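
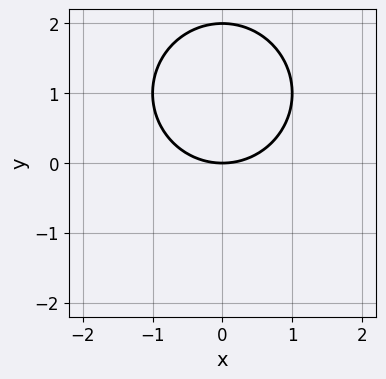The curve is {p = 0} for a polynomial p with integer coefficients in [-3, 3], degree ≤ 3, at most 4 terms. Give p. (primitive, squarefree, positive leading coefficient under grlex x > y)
x^2 + y^2 - 2*y

1. deg p = 2. The shape is more complex than any degree-1 curve.
2. Symmetries: the x ↦ −x reflection is a symmetry, so x appears only in even powers.
3. Against the integer gridlines: it meets the x-axis at x = 0 (among the integer gridlines); among the integer gridlines, it crosses the y-axis at y ∈ {0, 2}.
4. Fitting integer coefficients to these (and the overall shape) gives p.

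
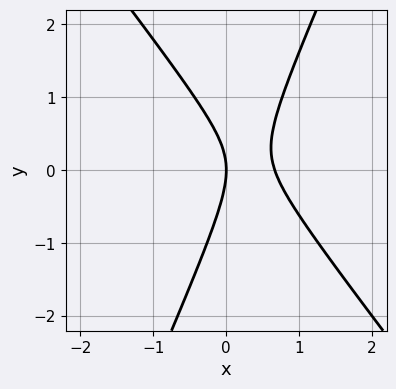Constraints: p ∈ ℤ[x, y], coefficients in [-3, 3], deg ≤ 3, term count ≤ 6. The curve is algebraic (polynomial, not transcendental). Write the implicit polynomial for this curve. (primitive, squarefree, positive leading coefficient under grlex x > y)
3*x^2 + x*y - y^2 - 2*x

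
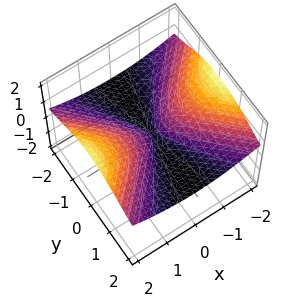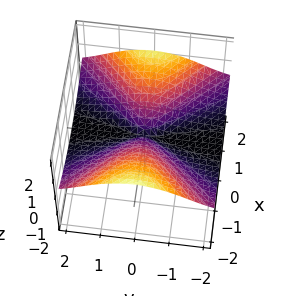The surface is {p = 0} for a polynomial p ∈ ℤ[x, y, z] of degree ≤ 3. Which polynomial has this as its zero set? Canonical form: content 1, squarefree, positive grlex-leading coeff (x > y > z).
First, degree: no degree-2 surface has this shape, so deg p = 3.
Next, reading off the gridlines: it crosses the x-axis at the gridline x = 0; one z-axis crossing is at z = 0.
Finally, assembling these constraints gives the stated polynomial. Check: (0, -1, 0) on the y-axis lies on the surface, and p(0, -1, 0) = 0. ✓

2*y^2*z + 2*z^3 - x^2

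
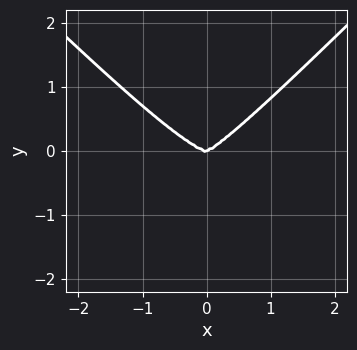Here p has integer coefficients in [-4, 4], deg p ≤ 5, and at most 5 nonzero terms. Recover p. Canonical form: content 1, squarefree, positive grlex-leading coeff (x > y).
1. Degree: no degree-3 curve has this shape, so deg p = 4.
2. Against the integer gridlines: one y-axis crossing is at y = 0; it crosses the x-axis at the gridline x = 0.
3. Solving for integer coefficients yields p as stated.

3*x^4 - 3*x^2*y^2 + x*y^2 - 3*y^3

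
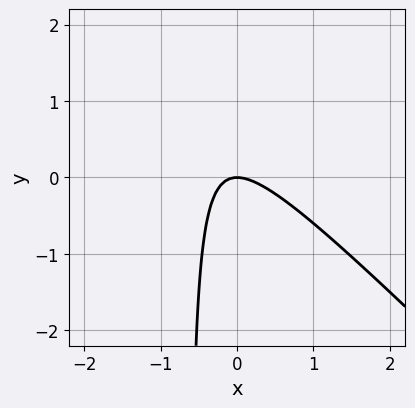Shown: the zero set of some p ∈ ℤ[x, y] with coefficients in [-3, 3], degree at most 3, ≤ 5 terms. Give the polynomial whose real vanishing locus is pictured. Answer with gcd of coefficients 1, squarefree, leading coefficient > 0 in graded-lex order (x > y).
1. The degree is 2 — a generic line meets the curve in up to 2 points.
2. From the axis intercepts and sections: one x-axis crossing is at x = 0; it crosses the y-axis at the gridline y = 0.
3. These observations pin down the coefficients.

3*x^2 + 3*x*y + 2*y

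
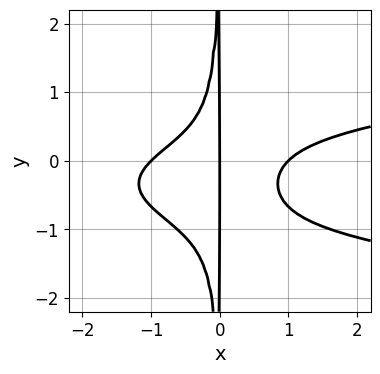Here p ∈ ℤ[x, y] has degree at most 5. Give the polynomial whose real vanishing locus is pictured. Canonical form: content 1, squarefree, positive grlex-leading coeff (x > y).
3*x^2*y^2 - x^3 + 2*x^2*y + x

1. Degree: the shape is more complex than any degree-3 curve, so deg p = 4.
2. From the visible intercepts: the visible y-axis segment lies entirely on the curve; among the integer gridlines, it crosses the x-axis at x ∈ {-1, 0, 1}.
3. Solving for integer coefficients yields p as stated.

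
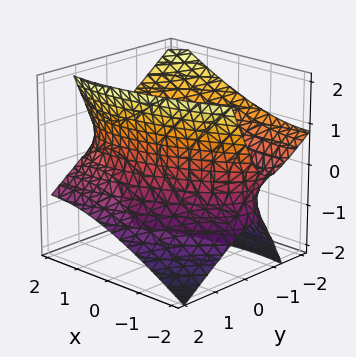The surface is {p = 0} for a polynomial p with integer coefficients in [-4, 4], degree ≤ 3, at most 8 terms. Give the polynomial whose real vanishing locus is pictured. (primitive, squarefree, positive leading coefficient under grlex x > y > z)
x^2 - 2*x*y + 3*y^2 + 3*y*z - 2*z^2 - 3

deg p = 2. The shape is more complex than any degree-1 surface.
Observable constraints: the y-axis gridline crossings are at y ∈ {-1, 1}; no z-intercept at any integer in the box.
The integer polynomial consistent with all of this is the stated p.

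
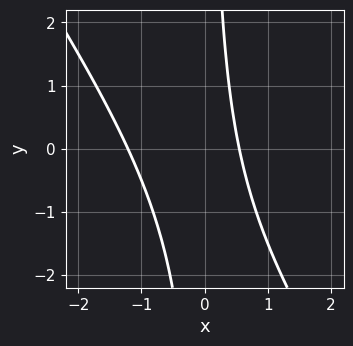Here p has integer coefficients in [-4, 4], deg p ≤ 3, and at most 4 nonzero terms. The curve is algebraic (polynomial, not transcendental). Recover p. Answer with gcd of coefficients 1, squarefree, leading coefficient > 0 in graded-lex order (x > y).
3*x^2 + 2*x*y + 2*x - 2

1. The degree is 2 — the shape is more complex than any degree-1 curve.
2. From the axis intercepts and sections: no y-intercept at any integer in the box.
3. The integer polynomial consistent with all of this is the stated p.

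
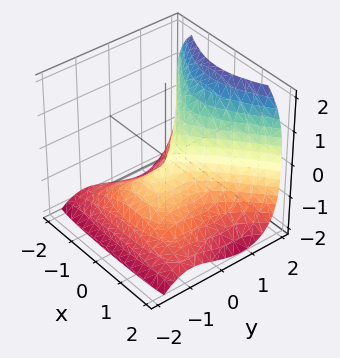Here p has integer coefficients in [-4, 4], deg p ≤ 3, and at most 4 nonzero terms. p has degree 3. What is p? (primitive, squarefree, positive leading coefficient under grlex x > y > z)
deg p = 3. A generic line meets the surface in up to 3 points.
From the visible intercepts: one z-axis crossing is at z = 0; it meets the y-axis at y = 0 (among the integer gridlines).
Together with the visible shape, these determine p as stated.

x^2*y - 2*y^3 + z^3 + 2*x^2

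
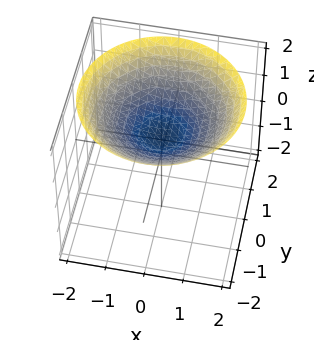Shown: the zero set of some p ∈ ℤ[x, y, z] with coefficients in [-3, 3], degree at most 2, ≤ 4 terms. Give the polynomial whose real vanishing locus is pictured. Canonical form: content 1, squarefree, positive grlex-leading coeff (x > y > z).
x^2 + y^2 - 3*z + 2

1. The degree is 2 — no degree-1 surface has this shape.
2. Symmetries: the z-axis is an axis of rotation, so x and y enter only as x² + y².
3. Reading off the gridlines: a circular section at z = 1 has radius exactly 1; the surface avoids every integer x-axis point in the box; no y-intercept at any integer in the box.
4. Solving for integer coefficients yields p as stated.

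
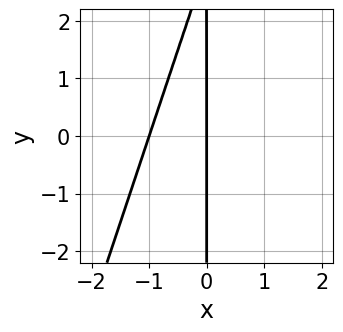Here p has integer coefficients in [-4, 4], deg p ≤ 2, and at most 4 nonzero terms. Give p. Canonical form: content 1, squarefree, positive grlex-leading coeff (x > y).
First, the degree is 2 — the shape is more complex than any degree-1 curve.
Then, observable constraints: the visible y-axis segment lies entirely on the curve; among the integer gridlines, it crosses the x-axis at x ∈ {-1, 0}.
Finally, fitting integer coefficients to these (and the overall shape) gives p.

3*x^2 - x*y + 3*x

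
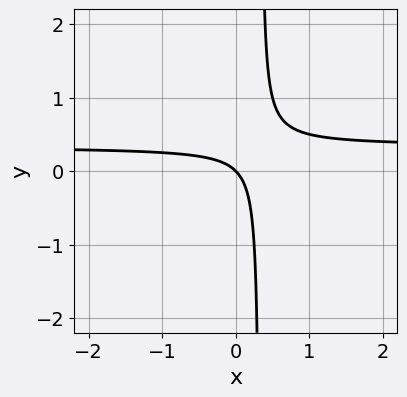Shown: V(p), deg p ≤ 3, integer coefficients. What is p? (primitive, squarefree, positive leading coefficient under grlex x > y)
First, the degree is 2 — no degree-1 curve has this shape.
Next, observable constraints: it crosses the y-axis at the gridline y = 0; it crosses the x-axis at the gridline x = 0.
Finally, the integer polynomial consistent with all of this is the stated p.

3*x*y - x - y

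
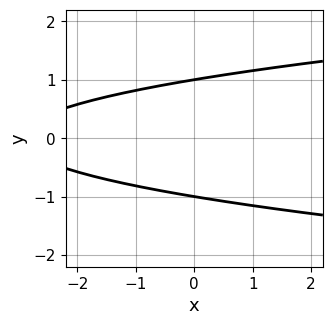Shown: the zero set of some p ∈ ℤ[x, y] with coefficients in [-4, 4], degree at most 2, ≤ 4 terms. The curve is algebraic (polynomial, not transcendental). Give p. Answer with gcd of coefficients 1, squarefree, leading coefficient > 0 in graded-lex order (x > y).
(a) The degree is 2 — the shape is more complex than any degree-1 curve.
(b) Symmetries: it's symmetric under y → −y, forcing even powers of y.
(c) From the visible intercepts: the y-axis gridline crossings are at y ∈ {-1, 1}; the curve avoids every integer x-axis point in the box.
(d) Matching integer coefficients to the picture gives p.

3*y^2 - x - 3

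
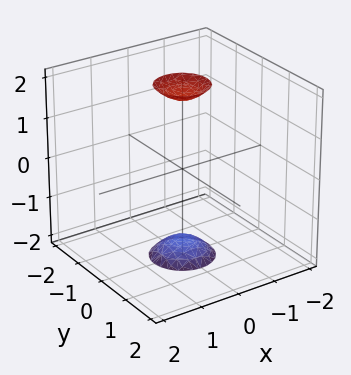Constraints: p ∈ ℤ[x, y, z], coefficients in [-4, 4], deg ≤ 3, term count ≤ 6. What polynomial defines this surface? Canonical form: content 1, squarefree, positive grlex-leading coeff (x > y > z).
1. I count 2 distinct pieces.
2. The degree is 2 — two separate bowl-shaped sheets opening away from each other; a quadric.
3. Symmetries: the z ↦ −z reflection is a symmetry, so z appears only in even powers; rotational symmetry about the z-axis ⇒ p depends on x, y only through x² + y².
4. Reading off the gridlines: a circular section at z = -2 has radius between 0 and 1; the surface avoids every integer x-axis point in the box; the surface avoids every integer y-axis point in the box.
5. The integer polynomial consistent with all of this is the stated p.

3*x^2 + 3*y^2 - z^2 + 3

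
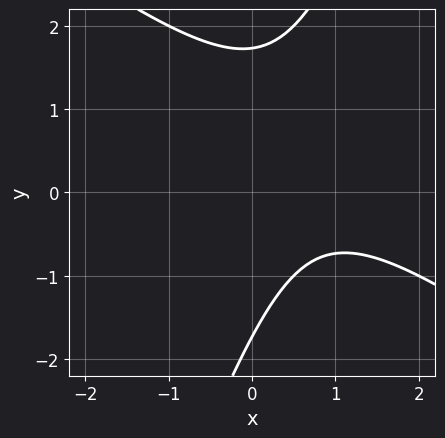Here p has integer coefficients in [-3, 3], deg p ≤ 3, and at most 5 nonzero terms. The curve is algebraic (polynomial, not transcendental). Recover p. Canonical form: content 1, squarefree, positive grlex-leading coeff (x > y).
1. The degree is 2 — a generic line meets the curve in up to 2 points.
2. From the axis intercepts and sections: it misses every integer gridline on the x-axis.
3. These observations pin down the coefficients.

2*x^2 + 2*x*y - y^2 - 3*x + 3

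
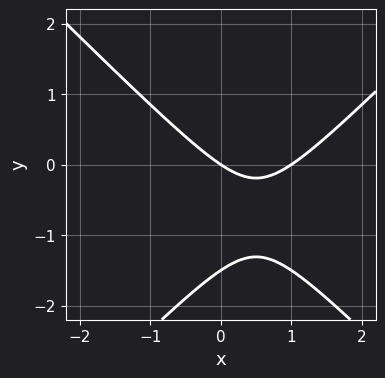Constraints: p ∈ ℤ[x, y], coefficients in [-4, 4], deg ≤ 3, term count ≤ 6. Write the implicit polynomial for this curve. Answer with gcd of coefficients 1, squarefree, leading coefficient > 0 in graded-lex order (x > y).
2*x^2 - 2*y^2 - 2*x - 3*y

(a) deg p = 2.
(b) Against the integer gridlines: one y-axis crossing is at y = 0; the x-axis gridline crossings are at x ∈ {0, 1}.
(c) Assembling these constraints gives the stated polynomial.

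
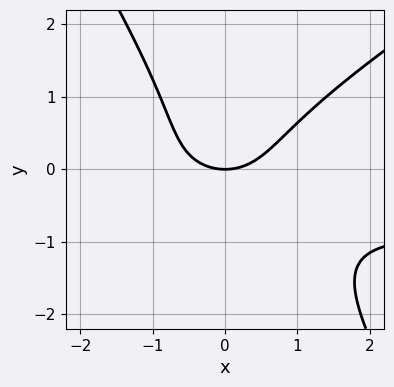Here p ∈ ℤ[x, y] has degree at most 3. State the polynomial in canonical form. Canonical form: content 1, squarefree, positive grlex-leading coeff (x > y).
1. deg p = 3. The shape is more complex than any degree-2 curve.
2. Observable constraints: it crosses the x-axis at the gridline x = 0; it crosses the y-axis at the gridline y = 0.
3. Matching integer coefficients to the picture gives p.

2*x^2*y - 2*x*y^2 - 2*y^3 + 2*x^2 - 3*y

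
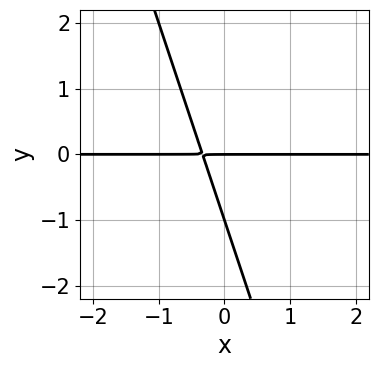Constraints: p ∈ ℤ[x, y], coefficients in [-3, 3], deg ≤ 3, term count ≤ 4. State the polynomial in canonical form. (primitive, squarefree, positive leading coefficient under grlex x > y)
First, the degree is 2 — a generic line meets the curve in up to 2 points.
Then, from the visible intercepts: among the integer gridlines, it crosses the y-axis at y ∈ {-1, 0}; every point of the x-axis in the box is on the curve.
Finally, these observations pin down the coefficients.

3*x*y + y^2 + y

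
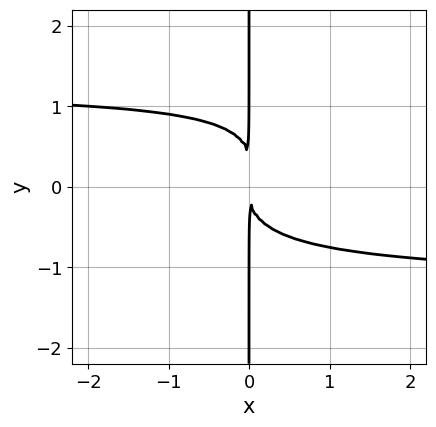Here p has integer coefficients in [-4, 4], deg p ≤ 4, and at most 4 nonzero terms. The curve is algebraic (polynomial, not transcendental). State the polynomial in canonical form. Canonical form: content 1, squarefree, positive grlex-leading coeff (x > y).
(a) The degree is 4 — a generic line meets the curve in up to 4 points.
(b) Reading off the gridlines: every point of the y-axis in the box is on the curve.
(c) Matching integer coefficients to the picture gives p.

2*x^2*y^2 - 3*x*y^3 + x*y^2 - 3*x^2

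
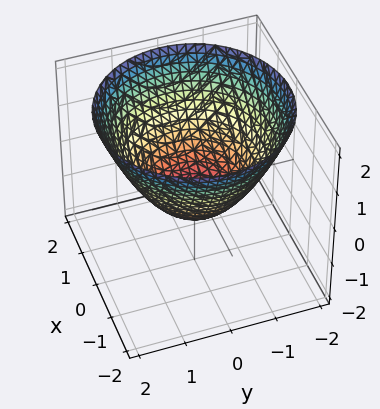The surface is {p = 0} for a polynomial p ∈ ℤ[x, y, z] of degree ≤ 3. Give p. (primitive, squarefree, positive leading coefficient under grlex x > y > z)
2*x^2 + 2*y^2 - 3*z - 2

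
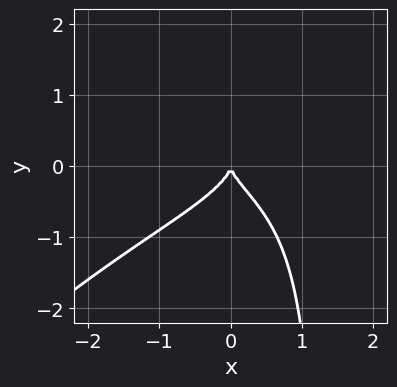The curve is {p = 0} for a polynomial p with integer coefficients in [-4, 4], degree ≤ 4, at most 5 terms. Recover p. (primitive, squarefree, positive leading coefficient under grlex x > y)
(a) deg p = 4. The shape is more complex than any degree-3 curve.
(b) Checking where it meets the axes: it meets the y-axis at y = 0 (among the integer gridlines); it crosses the x-axis at the gridline x = 0.
(c) Fitting integer coefficients to these (and the overall shape) gives p.

2*x^2*y^2 - 2*x*y^3 + 3*y^3 + 2*x^2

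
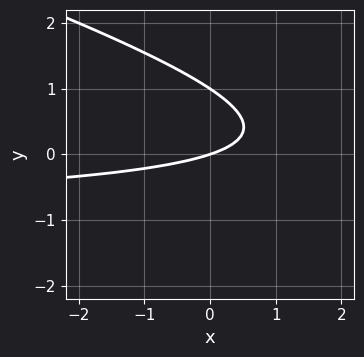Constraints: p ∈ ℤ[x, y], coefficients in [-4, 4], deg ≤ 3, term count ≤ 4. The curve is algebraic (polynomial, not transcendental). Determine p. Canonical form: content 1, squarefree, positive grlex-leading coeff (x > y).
The degree is 2 — the shape is more complex than any degree-1 curve.
From the axis intercepts and sections: one x-axis crossing is at x = 0; among the integer gridlines, it crosses the y-axis at y ∈ {0, 1}.
Matching integer coefficients to the picture gives p.

x*y + 3*y^2 + x - 3*y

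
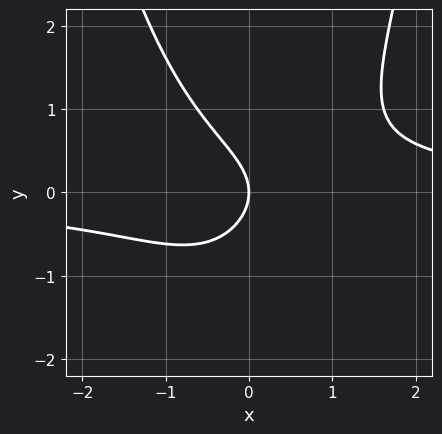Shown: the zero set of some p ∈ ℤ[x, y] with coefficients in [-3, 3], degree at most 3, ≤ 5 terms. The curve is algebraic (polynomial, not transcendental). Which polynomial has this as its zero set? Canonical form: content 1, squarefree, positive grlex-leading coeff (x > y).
x^2*y - y^2 - x

(a) deg p = 3.
(b) Against the integer gridlines: it meets the y-axis at y = 0 (among the integer gridlines); it crosses the x-axis at the gridline x = 0.
(c) Putting this together gives p.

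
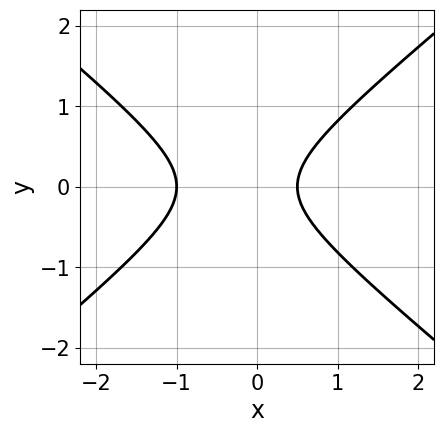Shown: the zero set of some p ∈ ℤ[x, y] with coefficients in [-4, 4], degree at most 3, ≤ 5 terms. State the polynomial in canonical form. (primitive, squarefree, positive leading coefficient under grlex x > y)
2*x^2 - 3*y^2 + x - 1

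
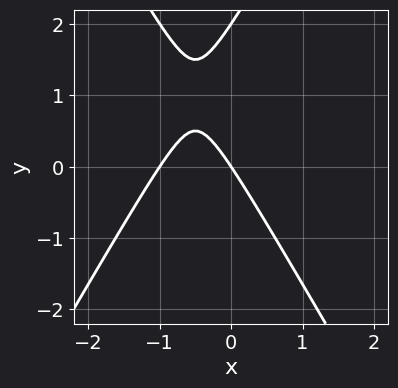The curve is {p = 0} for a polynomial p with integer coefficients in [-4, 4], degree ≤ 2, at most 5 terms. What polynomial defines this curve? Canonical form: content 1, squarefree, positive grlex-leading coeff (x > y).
Degree: no degree-1 curve has this shape, so deg p = 2.
From the axis intercepts and sections: among the integer gridlines, it crosses the x-axis at x ∈ {-1, 0}; the y-axis gridline crossings are at y ∈ {0, 2}.
These observations pin down the coefficients.

3*x^2 - y^2 + 3*x + 2*y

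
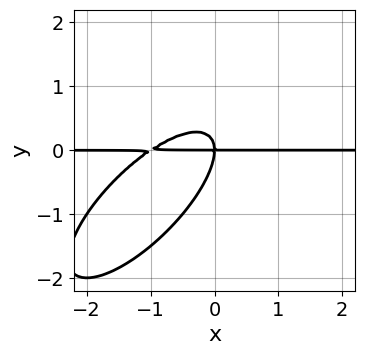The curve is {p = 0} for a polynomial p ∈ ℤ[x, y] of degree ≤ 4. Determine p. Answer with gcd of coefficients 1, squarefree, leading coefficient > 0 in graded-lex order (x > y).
1. Degree: a generic line meets the curve in up to 3 points, so deg p = 3.
2. Reading off the gridlines: every point of the x-axis in the box is on the curve; it meets the y-axis at y = 0 (among the integer gridlines).
3. The integer polynomial consistent with all of this is the stated p.

2*x^2*y - 3*x*y^2 + 2*y^3 + 2*x*y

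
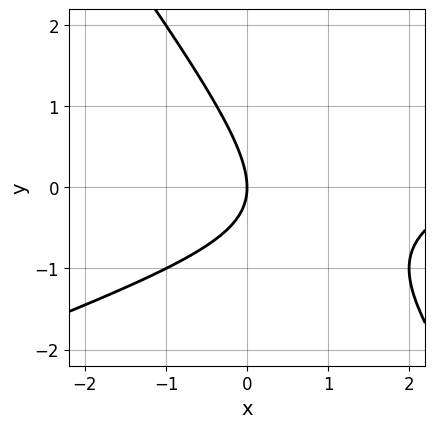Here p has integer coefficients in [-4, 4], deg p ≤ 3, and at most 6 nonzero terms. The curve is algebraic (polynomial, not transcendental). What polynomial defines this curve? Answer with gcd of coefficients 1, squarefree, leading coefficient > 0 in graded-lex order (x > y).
Degree: no degree-1 curve has this shape, so deg p = 2.
Checking where it meets the axes: one x-axis crossing is at x = 0; one y-axis crossing is at y = 0.
Fitting integer coefficients to these (and the overall shape) gives p.

x^2 - 2*x*y - 2*y^2 - 3*x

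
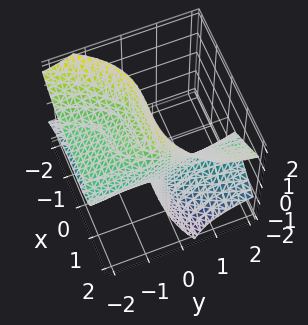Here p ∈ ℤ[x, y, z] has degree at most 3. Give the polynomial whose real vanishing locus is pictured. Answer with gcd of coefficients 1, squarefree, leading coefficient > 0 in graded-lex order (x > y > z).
1. deg p = 3.
2. From the axis intercepts and sections: it crosses the x-axis at the gridline x = 1; it misses every integer gridline on the z-axis; no y-intercept at any integer in the box.
3. These observations pin down the coefficients.

x^3 - 3*y*z^2 + 2*y*z - 1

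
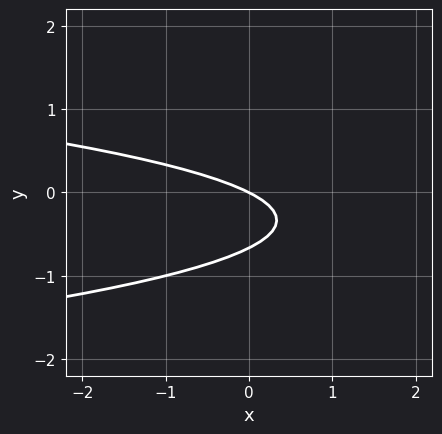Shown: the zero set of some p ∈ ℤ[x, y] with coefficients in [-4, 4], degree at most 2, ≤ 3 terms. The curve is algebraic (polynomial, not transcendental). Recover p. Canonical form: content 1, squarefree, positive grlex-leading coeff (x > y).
The degree is 2 — the shape is more complex than any degree-1 curve.
Reading off the gridlines: one x-axis crossing is at x = 0; one y-axis crossing is at y = 0.
Assembling these constraints gives the stated polynomial.

3*y^2 + x + 2*y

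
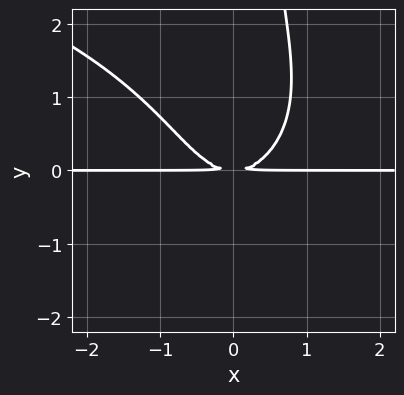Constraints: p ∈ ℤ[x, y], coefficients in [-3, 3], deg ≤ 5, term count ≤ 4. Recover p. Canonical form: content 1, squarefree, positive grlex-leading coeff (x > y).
x*y^3 + 2*x^2*y - 2*y^2

The degree is 4 — a generic line meets the curve in up to 4 points.
Checking where it meets the axes: every point of the x-axis in the box is on the curve.
Matching integer coefficients to the picture gives p.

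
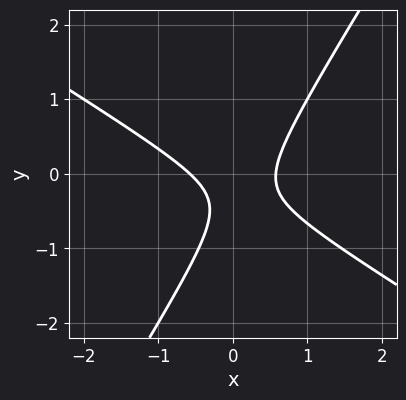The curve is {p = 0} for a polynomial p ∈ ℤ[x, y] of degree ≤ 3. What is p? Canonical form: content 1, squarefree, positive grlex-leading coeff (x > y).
3*x^2 + 3*x*y - 3*y^2 - 2*y - 1

(a) The degree is 2 — no degree-1 curve has this shape.
(b) Reading off the gridlines: no y-intercept at any integer in the box.
(c) Matching integer coefficients to the picture gives p.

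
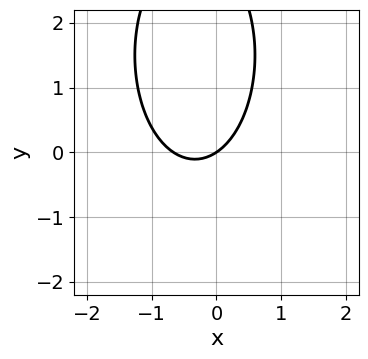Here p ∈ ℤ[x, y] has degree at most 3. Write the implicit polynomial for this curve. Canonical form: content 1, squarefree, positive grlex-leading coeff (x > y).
3*x^2 + y^2 + 2*x - 3*y

First, degree: no degree-1 curve has this shape, so deg p = 2.
Then, observable constraints: one x-axis crossing is at x = 0; it crosses the y-axis at the gridline y = 0.
Finally, together with the visible shape, these determine p as stated.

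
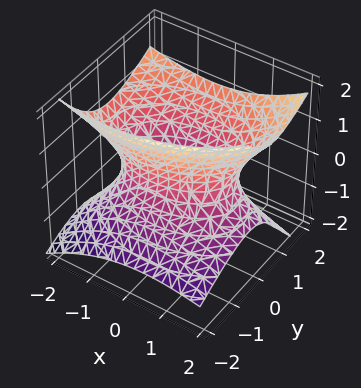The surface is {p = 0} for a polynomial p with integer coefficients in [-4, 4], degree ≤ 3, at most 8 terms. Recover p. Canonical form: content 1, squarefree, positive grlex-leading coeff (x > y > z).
deg p = 2. A generic line meets the surface in up to 2 points.
From the visible intercepts: it misses every integer gridline on the z-axis; among the integer gridlines, it crosses the y-axis at y ∈ {-1, 1}.
Fitting integer coefficients to these (and the overall shape) gives p.

x^2 + x*z + 2*y^2 - 2*y*z - 2*z^2 - 2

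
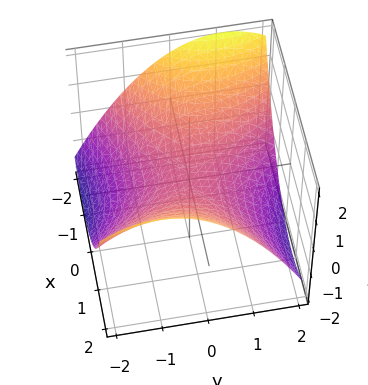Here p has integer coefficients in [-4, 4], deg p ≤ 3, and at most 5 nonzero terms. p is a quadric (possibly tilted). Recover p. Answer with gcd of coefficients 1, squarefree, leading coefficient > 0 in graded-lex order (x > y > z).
x^2 - x*y - y^2 - 3*z

(a) The degree is 2 — a generic line meets the surface in up to 2 points.
(b) From the visible intercepts: one z-axis crossing is at z = 0; it crosses the x-axis at the gridline x = 0.
(c) Matching integer coefficients to the picture gives p.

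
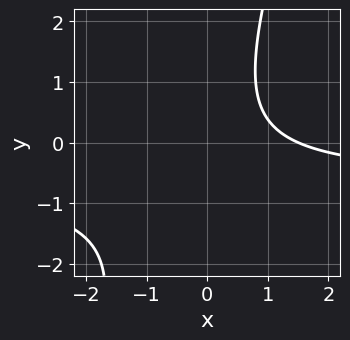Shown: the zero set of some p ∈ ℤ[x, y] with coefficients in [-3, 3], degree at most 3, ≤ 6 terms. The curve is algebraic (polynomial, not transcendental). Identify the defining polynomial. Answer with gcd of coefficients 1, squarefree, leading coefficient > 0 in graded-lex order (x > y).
First, deg p = 2. No degree-1 curve has this shape.
Next, from the visible intercepts: it misses every integer gridline on the y-axis.
Finally, assembling these constraints gives the stated polynomial.

3*x*y - y^2 + 2*x - 3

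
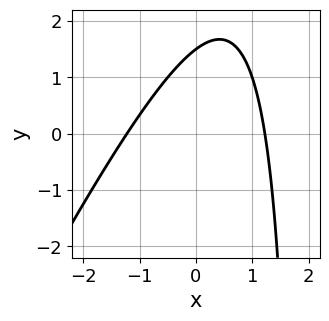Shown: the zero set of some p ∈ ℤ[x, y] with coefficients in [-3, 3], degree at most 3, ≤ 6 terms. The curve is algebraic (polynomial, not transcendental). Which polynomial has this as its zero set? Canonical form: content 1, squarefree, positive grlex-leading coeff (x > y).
2*x^2 - x*y + 2*y - 3

First, degree: no degree-1 curve has this shape, so deg p = 2.
Finally, solving for integer coefficients yields p as stated.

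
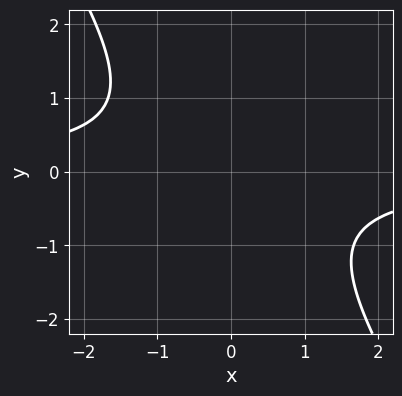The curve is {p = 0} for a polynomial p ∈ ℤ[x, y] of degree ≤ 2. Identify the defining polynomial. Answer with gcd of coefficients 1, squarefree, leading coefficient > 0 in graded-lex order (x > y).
3*x*y + 2*y^2 + 3

Degree: no degree-1 curve has this shape, so deg p = 2.
From the axis intercepts and sections: it misses every integer gridline on the x-axis; the curve avoids every integer y-axis point in the box.
Together with the visible shape, these determine p as stated.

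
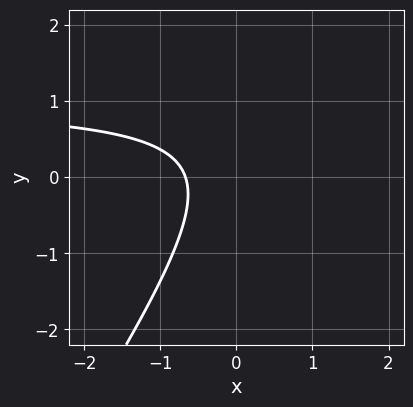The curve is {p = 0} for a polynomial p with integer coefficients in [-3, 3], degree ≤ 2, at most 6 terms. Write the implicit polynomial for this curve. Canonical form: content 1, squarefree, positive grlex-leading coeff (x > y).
Degree: the shape is more complex than any degree-1 curve, so deg p = 2.
Observable constraints: the curve avoids every integer y-axis point in the box.
The integer polynomial consistent with all of this is the stated p.

3*x*y - 2*y^2 - 3*x + y - 2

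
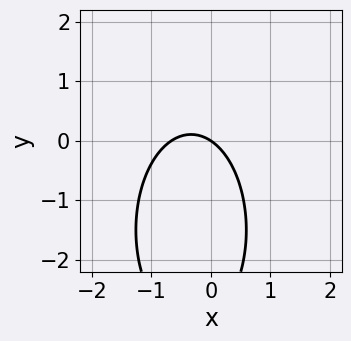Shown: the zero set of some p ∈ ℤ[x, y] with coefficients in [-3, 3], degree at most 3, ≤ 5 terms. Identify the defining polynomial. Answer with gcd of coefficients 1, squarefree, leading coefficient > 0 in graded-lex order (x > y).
1. Degree: a generic line meets the curve in up to 2 points, so deg p = 2.
2. Observable constraints: it meets the x-axis at x = 0 (among the integer gridlines); one y-axis crossing is at y = 0.
3. These observations pin down the coefficients.

3*x^2 + y^2 + 2*x + 3*y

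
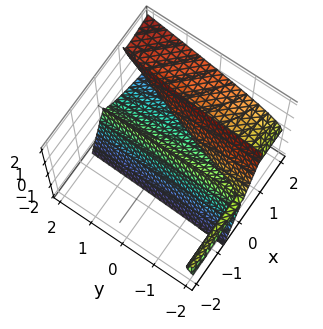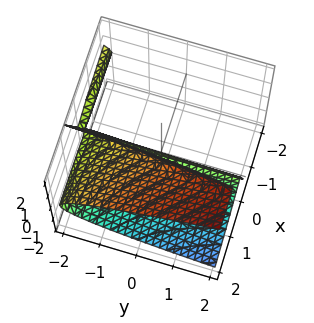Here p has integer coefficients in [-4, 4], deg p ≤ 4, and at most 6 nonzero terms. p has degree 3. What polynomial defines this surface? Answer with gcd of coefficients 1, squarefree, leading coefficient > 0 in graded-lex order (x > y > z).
x^2*y - 3*x*z^2 + z^3 + 2*x^2

deg p = 3. A generic line meets the surface in up to 3 points.
From the axis intercepts and sections: every point of the y-axis in the box is on the surface; it crosses the z-axis at the gridline z = 0.
Putting this together gives p.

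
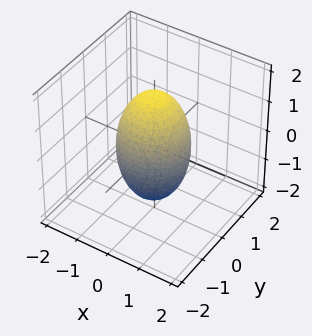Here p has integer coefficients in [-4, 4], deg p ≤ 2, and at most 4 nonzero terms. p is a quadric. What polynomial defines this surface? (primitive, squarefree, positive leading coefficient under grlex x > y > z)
3*x^2 + 3*y^2 + z^2 - 3

(a) deg p = 2.
(b) By symmetry, every cross-section ⟂ z is a circle, so x, y appear only via x² + y²; the z ↦ −z reflection is a symmetry, so z appears only in even powers.
(c) Observable constraints: the y-axis gridline crossings are at y ∈ {-1, 1}; a circular section at z = 1 has radius between 0 and 1; the x-axis gridline crossings are at x ∈ {-1, 1}.
(d) The integer polynomial consistent with all of this is the stated p.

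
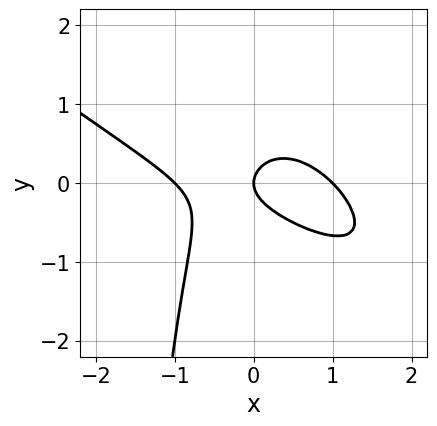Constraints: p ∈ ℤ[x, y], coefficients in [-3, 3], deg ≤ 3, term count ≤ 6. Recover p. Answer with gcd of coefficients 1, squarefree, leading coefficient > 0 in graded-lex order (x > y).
x^3 + 2*x^2*y + x*y^2 + 2*y^2 - x

(a) deg p = 3.
(b) Against the integer gridlines: the x-axis gridline crossings are at x ∈ {-1, 0, 1}; it crosses the y-axis at the gridline y = 0.
(c) Assembling these constraints gives the stated polynomial.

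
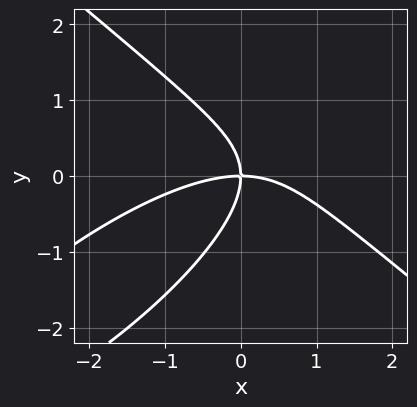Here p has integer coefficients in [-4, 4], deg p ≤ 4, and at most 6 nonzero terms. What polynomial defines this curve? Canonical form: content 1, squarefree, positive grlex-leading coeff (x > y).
x^3 - x^2*y - x*y^2 + 2*y^3 + 3*x*y

Degree: no degree-2 curve has this shape, so deg p = 3.
Checking where it meets the axes: it crosses the y-axis at the gridline y = 0; it meets the x-axis at x = 0 (among the integer gridlines).
Matching integer coefficients to the picture gives p.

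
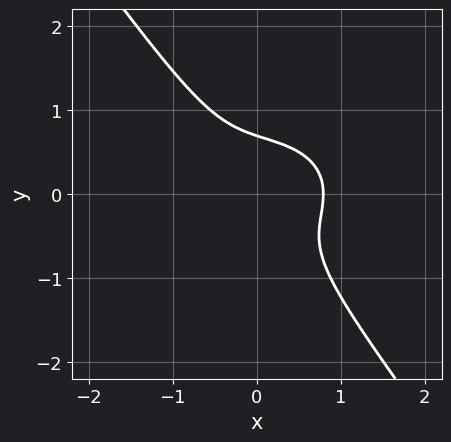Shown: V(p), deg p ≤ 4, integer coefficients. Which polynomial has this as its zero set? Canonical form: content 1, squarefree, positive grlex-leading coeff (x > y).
2*x^3 + 3*x*y^2 + 3*y^3 - 1

1. deg p = 3. The shape is more complex than any degree-2 curve.
2. Matching integer coefficients to the picture gives p.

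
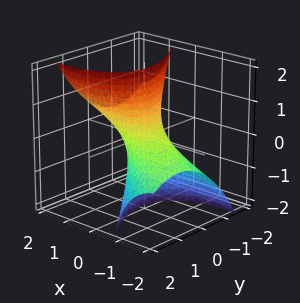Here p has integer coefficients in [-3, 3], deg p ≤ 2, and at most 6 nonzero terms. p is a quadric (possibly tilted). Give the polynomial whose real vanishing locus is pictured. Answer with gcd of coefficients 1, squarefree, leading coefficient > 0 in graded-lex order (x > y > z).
x^2 + 2*x*y - 3*x*z + 2*y^2 - 1

(a) The degree is 2 — a generic line meets the surface in up to 2 points.
(b) Checking where it meets the axes: the x-axis gridline crossings are at x ∈ {-1, 1}; the surface avoids every integer z-axis point in the box.
(c) Solving for integer coefficients yields p as stated.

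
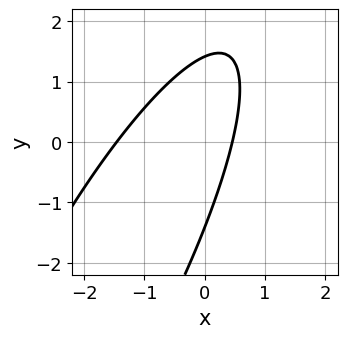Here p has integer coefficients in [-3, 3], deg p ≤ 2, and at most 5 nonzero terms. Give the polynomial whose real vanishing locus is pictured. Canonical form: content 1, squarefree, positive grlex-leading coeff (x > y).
3*x^2 - 3*x*y + y^2 + 3*x - 2

1. The degree is 2 — no degree-1 curve has this shape.
2. Solving for integer coefficients yields p as stated.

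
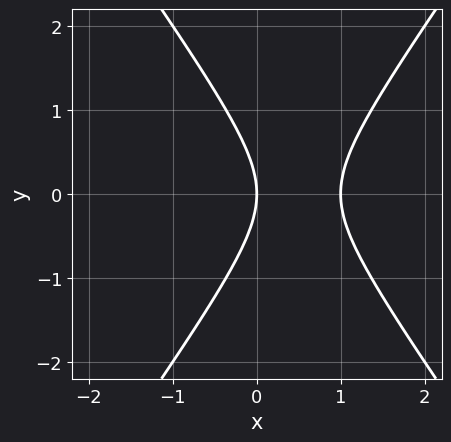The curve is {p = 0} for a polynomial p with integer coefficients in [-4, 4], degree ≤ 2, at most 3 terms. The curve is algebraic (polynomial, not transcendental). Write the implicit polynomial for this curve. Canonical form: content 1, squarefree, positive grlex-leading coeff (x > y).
2*x^2 - y^2 - 2*x

(a) Degree: no degree-1 curve has this shape, so deg p = 2.
(b) Symmetries: the y ↦ −y reflection is a symmetry, so y appears only in even powers.
(c) Checking where it meets the axes: it crosses the y-axis at the gridline y = 0; the x-axis gridline crossings are at x ∈ {0, 1}.
(d) Fitting integer coefficients to these (and the overall shape) gives p.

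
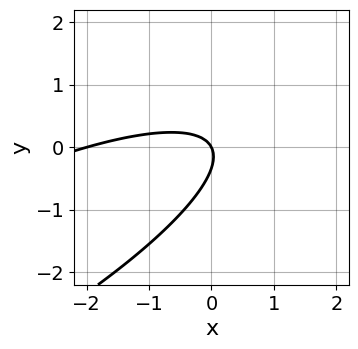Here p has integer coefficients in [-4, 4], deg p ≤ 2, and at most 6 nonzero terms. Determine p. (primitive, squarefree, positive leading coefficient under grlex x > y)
x^2 - 3*x*y + 3*y^2 + 2*x + y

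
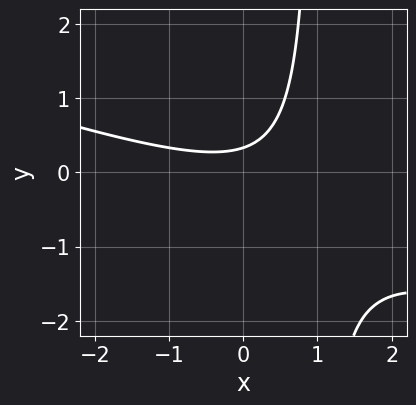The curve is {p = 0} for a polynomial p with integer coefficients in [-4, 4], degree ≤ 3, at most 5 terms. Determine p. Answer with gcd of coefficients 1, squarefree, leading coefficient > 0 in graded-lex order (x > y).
x^2 + 3*x*y - 3*y + 1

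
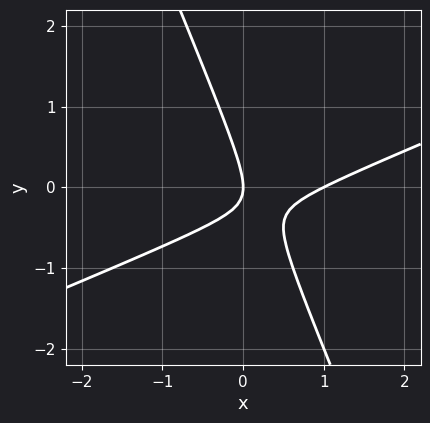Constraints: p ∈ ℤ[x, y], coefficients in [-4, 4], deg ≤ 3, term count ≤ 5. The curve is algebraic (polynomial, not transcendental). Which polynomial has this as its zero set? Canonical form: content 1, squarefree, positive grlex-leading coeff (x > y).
1. deg p = 2.
2. Reading off the gridlines: among the integer gridlines, it crosses the x-axis at x ∈ {0, 1}; it crosses the y-axis at the gridline y = 0.
3. Together with the visible shape, these determine p as stated.

x^2 - 2*x*y - y^2 - x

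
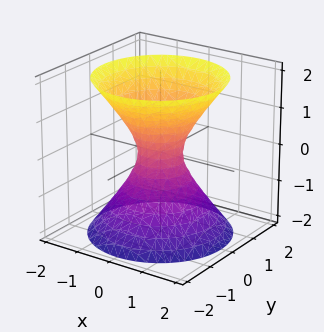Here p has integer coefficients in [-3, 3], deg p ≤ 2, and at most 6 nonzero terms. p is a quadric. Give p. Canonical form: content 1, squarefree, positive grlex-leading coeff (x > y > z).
3*x^2 + 3*y^2 - 2*z^2 - 1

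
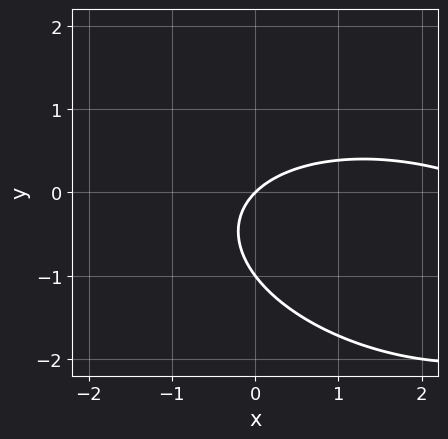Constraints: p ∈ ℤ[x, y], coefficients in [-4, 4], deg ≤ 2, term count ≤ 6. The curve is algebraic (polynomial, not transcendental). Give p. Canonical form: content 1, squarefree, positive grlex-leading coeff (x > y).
First, degree: no degree-1 curve has this shape, so deg p = 2.
Then, from the visible intercepts: the y-axis gridline crossings are at y ∈ {-1, 0}; one x-axis crossing is at x = 0.
Finally, together with the visible shape, these determine p as stated.

x^2 + x*y + 3*y^2 - 3*x + 3*y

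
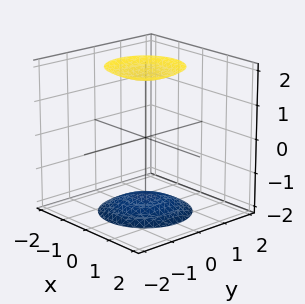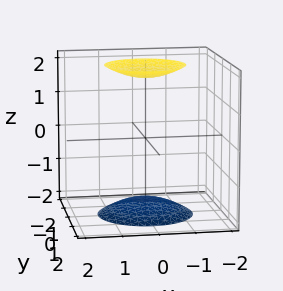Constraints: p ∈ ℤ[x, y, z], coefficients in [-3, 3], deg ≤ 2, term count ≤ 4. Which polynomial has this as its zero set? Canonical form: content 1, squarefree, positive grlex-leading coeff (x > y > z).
x^2 + y^2 - z^2 + 3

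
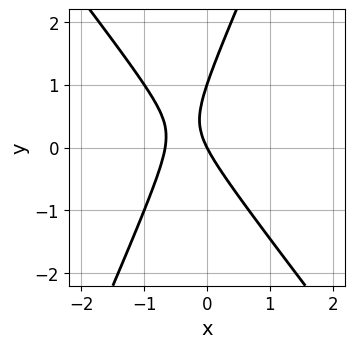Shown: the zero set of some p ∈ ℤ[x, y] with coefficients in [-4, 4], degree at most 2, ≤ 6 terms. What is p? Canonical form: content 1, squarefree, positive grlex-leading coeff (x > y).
(a) The degree is 2 — the shape is more complex than any degree-1 curve.
(b) From the visible intercepts: it crosses the x-axis at the gridline x = 0; the y-axis gridline crossings are at y ∈ {0, 1}.
(c) Putting this together gives p.

3*x^2 + x*y - y^2 + 2*x + y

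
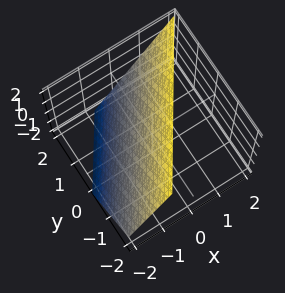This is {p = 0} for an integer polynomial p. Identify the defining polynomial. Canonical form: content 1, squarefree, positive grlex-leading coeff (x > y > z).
3*x - 2*y - 2*z + 2

1. The degree is 1 — every cross-section is a straight line — this is a plane.
2. From the axis intercepts and sections: it crosses the z-axis at the gridline z = 1; one y-axis crossing is at y = 1.
3. Putting this together gives p.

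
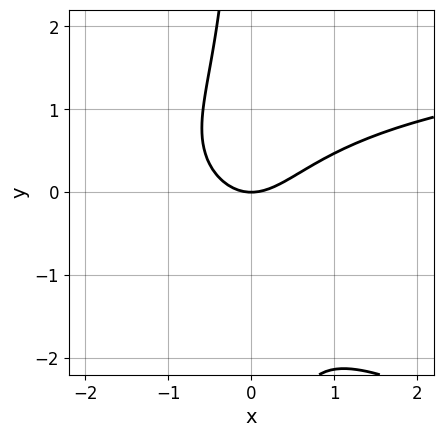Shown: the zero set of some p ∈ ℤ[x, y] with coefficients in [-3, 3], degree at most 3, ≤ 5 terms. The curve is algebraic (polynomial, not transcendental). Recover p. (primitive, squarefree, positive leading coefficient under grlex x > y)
x^2*y + 3*x*y^2 - 3*x^2 + x*y + 3*y

First, the degree is 3 — the shape is more complex than any degree-2 curve.
Next, from the axis intercepts and sections: it crosses the x-axis at the gridline x = 0; one y-axis crossing is at y = 0.
Finally, the integer polynomial consistent with all of this is the stated p.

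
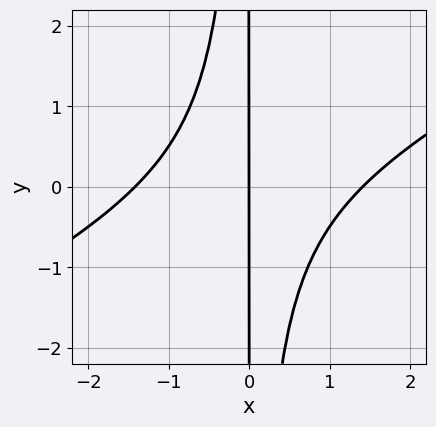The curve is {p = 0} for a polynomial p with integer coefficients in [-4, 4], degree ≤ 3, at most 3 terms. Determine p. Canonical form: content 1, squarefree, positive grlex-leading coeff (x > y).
x^3 - 2*x^2*y - 2*x

(a) deg p = 3. No degree-2 curve has this shape.
(b) Observable constraints: it crosses the x-axis at the gridline x = 0; every point of the y-axis in the box is on the curve.
(c) Together with the visible shape, these determine p as stated.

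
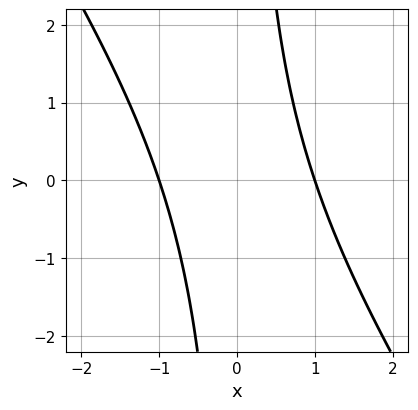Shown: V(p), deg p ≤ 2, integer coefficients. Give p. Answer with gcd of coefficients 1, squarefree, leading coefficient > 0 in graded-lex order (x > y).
1. deg p = 2. No degree-1 curve has this shape.
2. From the visible intercepts: it misses every integer gridline on the y-axis; the x-axis gridline crossings are at x ∈ {-1, 1}.
3. Assembling these constraints gives the stated polynomial.

3*x^2 + 2*x*y - 3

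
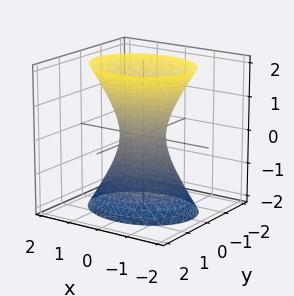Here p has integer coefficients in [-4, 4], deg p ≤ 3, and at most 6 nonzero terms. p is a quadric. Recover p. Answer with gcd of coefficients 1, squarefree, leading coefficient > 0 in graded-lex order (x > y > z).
2*x^2 + 3*y^2 - z^2 - 1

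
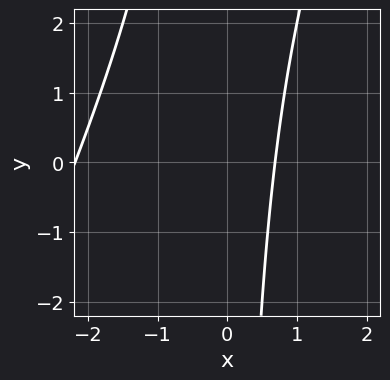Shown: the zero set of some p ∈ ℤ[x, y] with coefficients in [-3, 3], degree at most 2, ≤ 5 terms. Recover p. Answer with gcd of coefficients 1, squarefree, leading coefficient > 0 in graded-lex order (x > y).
The degree is 2 — the shape is more complex than any degree-1 curve.
Observable constraints: it misses every integer gridline on the y-axis.
Assembling these constraints gives the stated polynomial.

2*x^2 - x*y + 3*x - 3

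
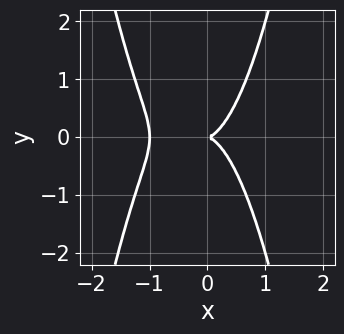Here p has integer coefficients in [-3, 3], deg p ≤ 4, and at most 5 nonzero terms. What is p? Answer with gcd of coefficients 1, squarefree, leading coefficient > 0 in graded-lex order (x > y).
deg p = 4. A generic line meets the curve in up to 4 points.
Symmetries: it's symmetric under y → −y, forcing even powers of y.
From the visible intercepts: it meets the y-axis at y = 0 (among the integer gridlines); the x-axis gridline crossings are at x ∈ {-1, 0}.
The integer polynomial consistent with all of this is the stated p.

2*x^4 + 2*x^3 - y^2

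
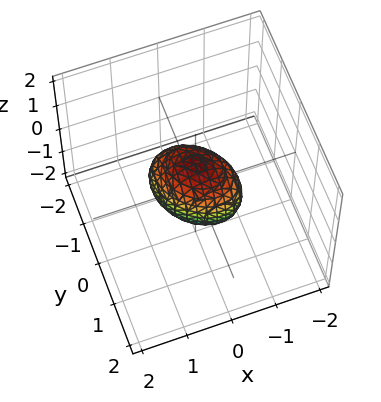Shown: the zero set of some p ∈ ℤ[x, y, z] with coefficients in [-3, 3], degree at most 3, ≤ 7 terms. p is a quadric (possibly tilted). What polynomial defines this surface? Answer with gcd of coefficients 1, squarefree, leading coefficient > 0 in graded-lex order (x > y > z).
3*x^2 + 2*x*y + 3*y^2 + 2*z^2 - 2

(a) The degree is 2 — the shape is more complex than any degree-1 surface.
(b) Against the integer gridlines: the z-axis gridline crossings are at z ∈ {-1, 1}.
(c) Matching integer coefficients to the picture gives p.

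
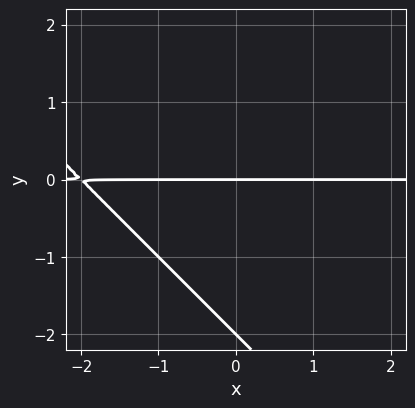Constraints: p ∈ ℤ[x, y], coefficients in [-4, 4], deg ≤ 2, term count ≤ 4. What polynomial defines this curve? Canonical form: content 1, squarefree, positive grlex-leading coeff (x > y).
First, degree: a generic line meets the curve in up to 2 points, so deg p = 2.
Then, from the axis intercepts and sections: the visible x-axis segment lies entirely on the curve; the y-axis gridline crossings are at y ∈ {-2, 0}.
Finally, matching integer coefficients to the picture gives p.

x*y + y^2 + 2*y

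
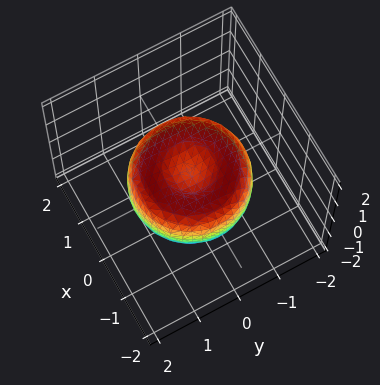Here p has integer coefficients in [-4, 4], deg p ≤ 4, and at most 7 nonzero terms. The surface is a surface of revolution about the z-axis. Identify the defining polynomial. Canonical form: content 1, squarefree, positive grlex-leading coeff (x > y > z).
(a) Degree: the shape is more complex than any degree-3 surface, so deg p = 4.
(b) Symmetries: the z-axis is an axis of rotation, so x and y enter only as x² + y².
(c) Checking where it meets the axes: a circular section at z = 0 has radius between 1 and 2.
(d) These observations pin down the coefficients.

2*x^4 + 4*x^2*y^2 + 2*y^4 - 3*x^2 - 3*y^2 + 3*z^2 - 1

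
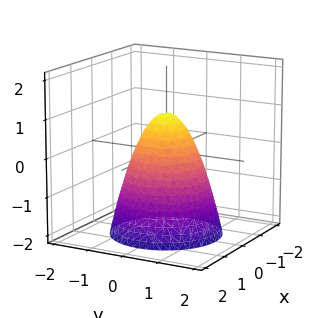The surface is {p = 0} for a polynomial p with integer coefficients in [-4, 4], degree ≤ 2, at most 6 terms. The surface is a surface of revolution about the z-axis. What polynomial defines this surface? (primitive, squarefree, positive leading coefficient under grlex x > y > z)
(a) deg p = 2. No degree-1 surface has this shape.
(b) By symmetry, the z-axis is an axis of rotation, so x and y enter only as x² + y².
(c) Reading off the gridlines: one z-axis crossing is at z = 1; a circular section at z = -2 has radius between 1 and 2.
(d) Matching integer coefficients to the picture gives p.

3*x^2 + 3*y^2 + 2*z - 2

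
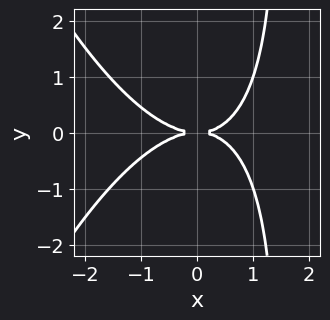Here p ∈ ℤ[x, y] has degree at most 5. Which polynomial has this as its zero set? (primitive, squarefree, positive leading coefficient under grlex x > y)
x^4 + 2*x*y^2 - 3*y^2

(a) The degree is 4 — the shape is more complex than any degree-3 curve.
(b) Symmetries: mirror symmetry y ↦ −y ⇒ only even powers of y.
(c) Reading off the gridlines: it meets the x-axis at x = 0 (among the integer gridlines); it meets the y-axis at y = 0 (among the integer gridlines).
(d) Fitting integer coefficients to these (and the overall shape) gives p.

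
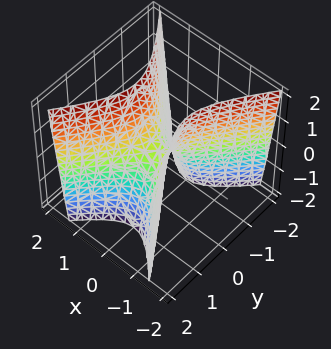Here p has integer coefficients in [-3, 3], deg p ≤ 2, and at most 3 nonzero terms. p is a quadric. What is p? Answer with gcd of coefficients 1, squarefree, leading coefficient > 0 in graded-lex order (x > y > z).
1. The degree is 2 — a hyperbolic paraboloid; a quadric.
2. Symmetries: the x ↦ −x reflection is a symmetry, so x appears only in even powers; it's symmetric under y → −y, forcing even powers of y.
3. From the visible intercepts: it crosses the x-axis at the gridline x = 0; it meets the y-axis at y = 0 (among the integer gridlines).
4. Putting this together gives p.

3*x^2 - 2*y^2 - z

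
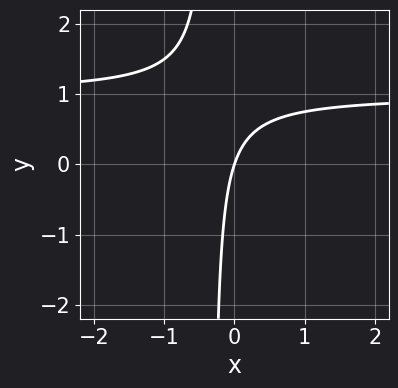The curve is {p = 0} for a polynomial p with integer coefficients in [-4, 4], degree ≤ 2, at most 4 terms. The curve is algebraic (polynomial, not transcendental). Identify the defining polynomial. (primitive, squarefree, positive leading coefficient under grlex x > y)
3*x*y - 3*x + y

(a) deg p = 2. No degree-1 curve has this shape.
(b) Checking where it meets the axes: one y-axis crossing is at y = 0; it crosses the x-axis at the gridline x = 0.
(c) Together with the visible shape, these determine p as stated.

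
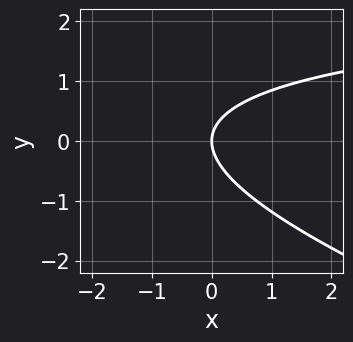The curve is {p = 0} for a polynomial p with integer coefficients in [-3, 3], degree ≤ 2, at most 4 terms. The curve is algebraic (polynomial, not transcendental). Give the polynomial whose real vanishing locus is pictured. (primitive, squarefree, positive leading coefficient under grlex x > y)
deg p = 2. No degree-1 curve has this shape.
Observable constraints: it meets the y-axis at y = 0 (among the integer gridlines); it meets the x-axis at x = 0 (among the integer gridlines).
The integer polynomial consistent with all of this is the stated p.

x*y + 3*y^2 - 3*x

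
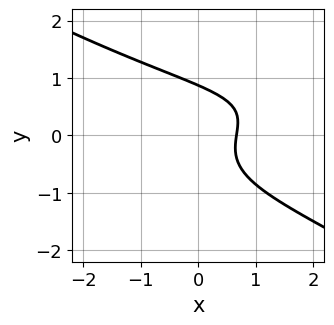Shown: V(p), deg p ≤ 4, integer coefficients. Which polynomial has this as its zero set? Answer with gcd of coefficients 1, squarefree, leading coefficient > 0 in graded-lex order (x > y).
x^2*y - 3*y^3 - 3*x + 2

Degree: no degree-2 curve has this shape, so deg p = 3.
Putting this together gives p.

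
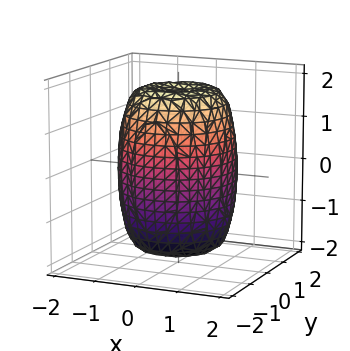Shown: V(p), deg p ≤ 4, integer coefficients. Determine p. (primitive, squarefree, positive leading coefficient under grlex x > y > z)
2*x^4 + 4*x^2*y^2 + 2*y^4 - 2*x^2 - 2*y^2 + z^2 - 3

The degree is 4 — the shape is more complex than any degree-3 surface.
Symmetry: the surface is invariant under rotation about z: p = q(x² + y², z).
Checking where it meets the axes: a circular section at z = -1 has radius between 1 and 2.
These observations pin down the coefficients.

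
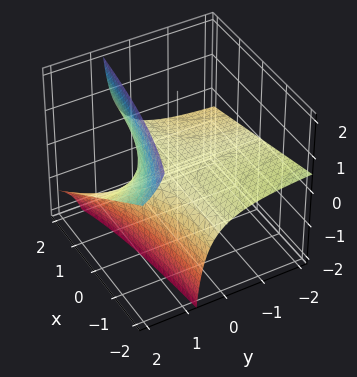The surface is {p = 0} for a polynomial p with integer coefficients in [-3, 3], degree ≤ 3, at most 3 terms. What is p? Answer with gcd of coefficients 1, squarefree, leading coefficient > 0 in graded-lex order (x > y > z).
1. Degree: no degree-1 surface has this shape, so deg p = 2.
2. Observable constraints: it crosses the z-axis at the gridline z = 0; every point of the y-axis in the box is on the surface.
3. Putting this together gives p. Check: (-1, 0, 0) on the x-axis lies on the surface, and p(-1, 0, 0) = 0. ✓

x*y + 3*y*z - 3*z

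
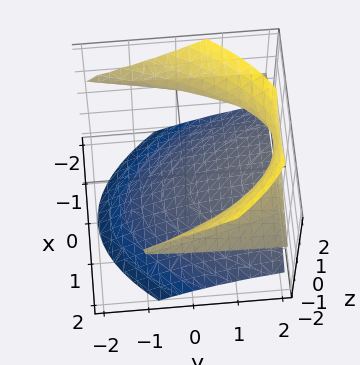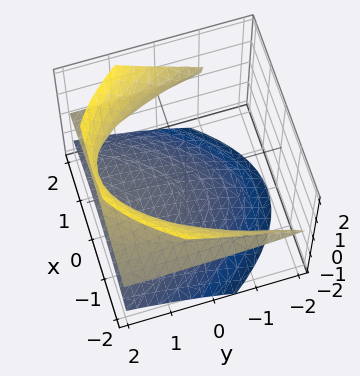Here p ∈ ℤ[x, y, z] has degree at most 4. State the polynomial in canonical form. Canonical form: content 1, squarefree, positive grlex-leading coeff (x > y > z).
2*x^2*z + 3*y*z^2 - 3*z^3 - 3

First, I count 2 distinct pieces. Treating them together as one polynomial.
Next, deg p = 3. No degree-2 surface has this shape.
Then, from the visible intercepts: it meets the z-axis at z = -1 (among the integer gridlines); the surface avoids every integer x-axis point in the box; no y-intercept at any integer in the box.
Finally, matching integer coefficients to the picture gives p.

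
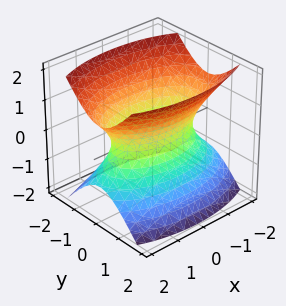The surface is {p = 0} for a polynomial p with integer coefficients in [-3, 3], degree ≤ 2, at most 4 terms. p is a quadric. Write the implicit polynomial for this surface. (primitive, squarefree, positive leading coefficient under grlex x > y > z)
The degree is 2 — an hourglass — one-sheet hyperboloid; a quadric.
Symmetries: mirror symmetry x ↦ −x ⇒ only even powers of x; it's symmetric under z → −z, forcing even powers of z; mirror symmetry y ↦ −y ⇒ only even powers of y.
From the axis intercepts and sections: it misses every integer gridline on the z-axis.
Solving for integer coefficients yields p as stated.

x^2 + 3*y^2 - 2*z^2 - 2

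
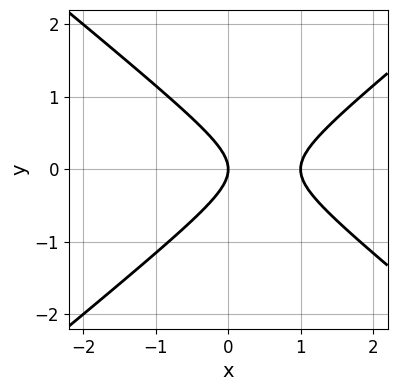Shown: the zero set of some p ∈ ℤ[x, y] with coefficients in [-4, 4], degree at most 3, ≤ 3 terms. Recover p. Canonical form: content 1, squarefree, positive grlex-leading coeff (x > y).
2*x^2 - 3*y^2 - 2*x

Degree: a generic line meets the curve in up to 2 points, so deg p = 2.
Symmetries: mirror symmetry y ↦ −y ⇒ only even powers of y.
Checking where it meets the axes: it meets the y-axis at y = 0 (among the integer gridlines); among the integer gridlines, it crosses the x-axis at x ∈ {0, 1}.
Matching integer coefficients to the picture gives p.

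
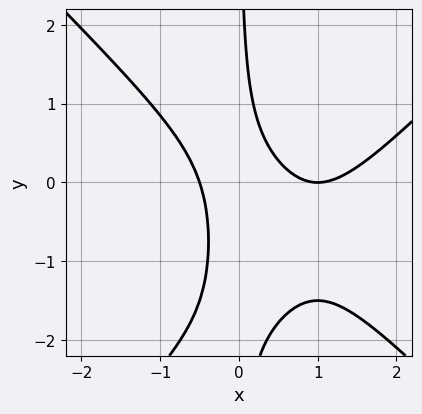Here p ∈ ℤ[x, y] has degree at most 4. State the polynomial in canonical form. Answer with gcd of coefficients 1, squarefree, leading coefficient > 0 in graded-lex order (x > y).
2*x^3 - 2*x*y^2 - 3*x^2 - 3*x*y + 1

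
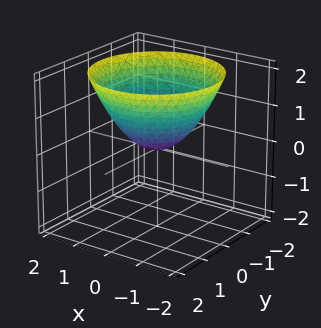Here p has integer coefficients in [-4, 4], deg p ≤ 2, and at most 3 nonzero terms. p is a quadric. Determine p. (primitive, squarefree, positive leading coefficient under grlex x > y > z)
(a) Degree: a paraboloid; a quadric, so deg p = 2.
(b) Symmetries: rotational symmetry about the z-axis ⇒ p depends on x, y only through x² + y².
(c) Against the integer gridlines: one x-axis crossing is at x = 0; it crosses the z-axis at the gridline z = 0.
(d) These observations pin down the coefficients.

2*x^2 + 2*y^2 - 3*z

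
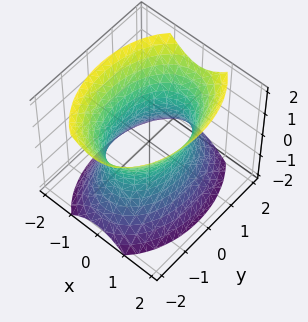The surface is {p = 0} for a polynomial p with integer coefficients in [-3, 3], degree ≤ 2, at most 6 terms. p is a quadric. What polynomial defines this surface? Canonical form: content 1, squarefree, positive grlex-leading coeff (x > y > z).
2*x^2 + y^2 - z^2 - 2

The degree is 2 — one connected sheet with a waist; a quadric.
Symmetries: it's symmetric under y → −y, forcing even powers of y; mirror symmetry z ↦ −z ⇒ only even powers of z; mirror symmetry x ↦ −x ⇒ only even powers of x.
Against the integer gridlines: among the integer gridlines, it crosses the x-axis at x ∈ {-1, 1}; it misses every integer gridline on the z-axis.
The integer polynomial consistent with all of this is the stated p.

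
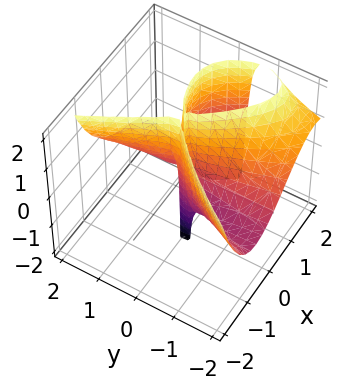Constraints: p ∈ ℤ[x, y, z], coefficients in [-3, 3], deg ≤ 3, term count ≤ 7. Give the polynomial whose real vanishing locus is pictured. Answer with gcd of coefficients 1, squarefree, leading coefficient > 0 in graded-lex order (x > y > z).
1. deg p = 3. The shape is more complex than any degree-2 surface.
2. From the visible intercepts: every point of the z-axis in the box is on the surface; it crosses the x-axis at the gridline x = 0.
3. Assembling these constraints gives the stated polynomial. Check: (0, 1, 0) on the y-axis lies on the surface, and p(0, 1, 0) = 0. ✓

2*x^3 + 2*y^2*z - 3*x^2 + 3*x*y - x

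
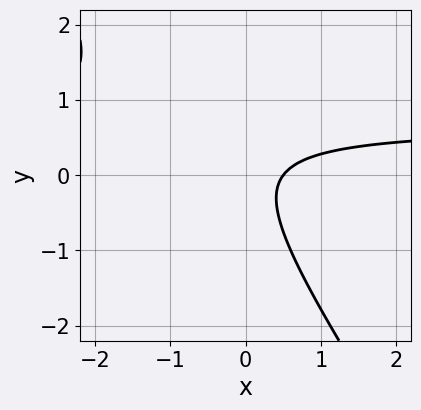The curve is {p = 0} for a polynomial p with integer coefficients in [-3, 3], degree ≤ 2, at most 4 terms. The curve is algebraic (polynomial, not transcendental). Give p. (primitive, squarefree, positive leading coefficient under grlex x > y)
3*x*y + 2*y^2 - 2*x + 1

The degree is 2 — no degree-1 curve has this shape.
Checking where it meets the axes: it misses every integer gridline on the y-axis.
These observations pin down the coefficients.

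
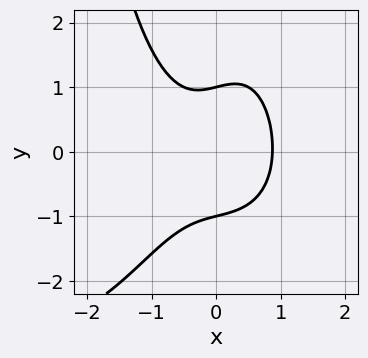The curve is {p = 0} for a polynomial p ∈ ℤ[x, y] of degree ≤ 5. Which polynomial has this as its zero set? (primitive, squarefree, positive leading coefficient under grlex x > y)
First, deg p = 4. A generic line meets the curve in up to 4 points.
Next, checking where it meets the axes: the y-axis gridline crossings are at y ∈ {-1, 1}.
Finally, putting this together gives p.

x^3*y + 3*x^3 - x*y + 2*y^2 - 2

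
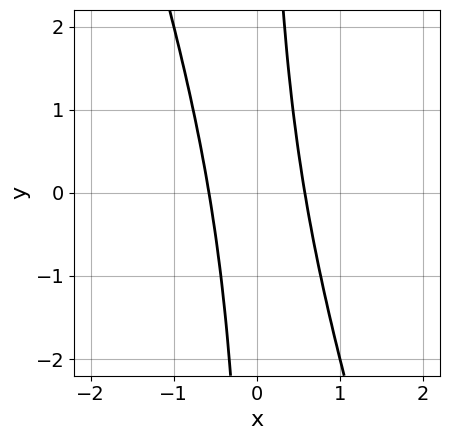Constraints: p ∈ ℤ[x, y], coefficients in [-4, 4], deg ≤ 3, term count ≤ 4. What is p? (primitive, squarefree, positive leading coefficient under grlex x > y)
3*x^2 + x*y - 1

(a) The degree is 2 — no degree-1 curve has this shape.
(b) From the visible intercepts: the curve avoids every integer y-axis point in the box.
(c) Solving for integer coefficients yields p as stated.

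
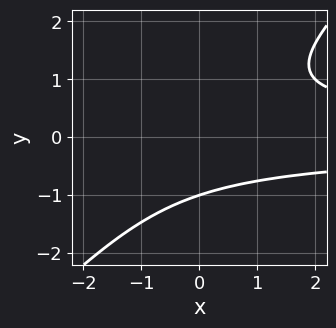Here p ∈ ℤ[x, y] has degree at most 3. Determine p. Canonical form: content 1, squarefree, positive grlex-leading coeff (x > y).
(a) deg p = 3. The shape is more complex than any degree-2 curve.
(b) Checking where it meets the axes: it crosses the y-axis at the gridline y = -1; no x-intercept at any integer in the box.
(c) Matching integer coefficients to the picture gives p.

x*y^2 - y^3 - 1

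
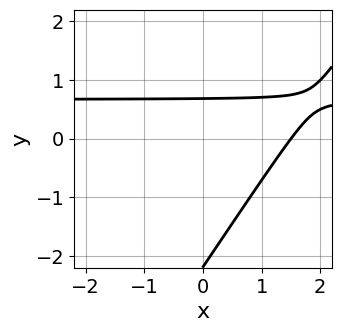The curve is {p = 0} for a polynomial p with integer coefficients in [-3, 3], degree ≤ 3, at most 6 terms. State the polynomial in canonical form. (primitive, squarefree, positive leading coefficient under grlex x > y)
3*x*y - 2*y^2 - 2*x - 3*y + 3

1. Degree: no degree-1 curve has this shape, so deg p = 2.
2. The integer polynomial consistent with all of this is the stated p.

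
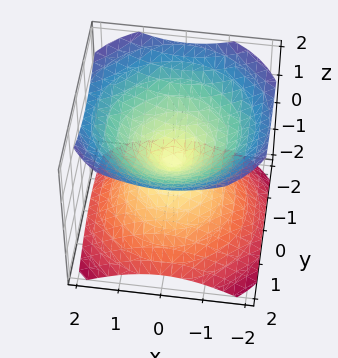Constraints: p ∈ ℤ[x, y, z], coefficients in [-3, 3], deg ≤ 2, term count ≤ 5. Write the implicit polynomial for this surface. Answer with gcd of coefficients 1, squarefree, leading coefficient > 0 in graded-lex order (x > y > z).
2*x^2 + 2*y^2 - 3*z^2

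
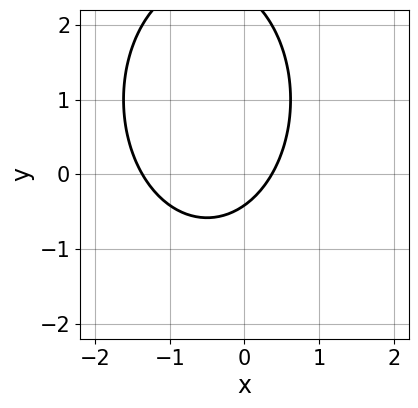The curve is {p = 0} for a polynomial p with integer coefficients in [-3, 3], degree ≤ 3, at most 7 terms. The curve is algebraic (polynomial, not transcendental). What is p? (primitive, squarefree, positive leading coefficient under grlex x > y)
1. deg p = 2. No degree-1 curve has this shape.
2. Matching integer coefficients to the picture gives p.

2*x^2 + y^2 + 2*x - 2*y - 1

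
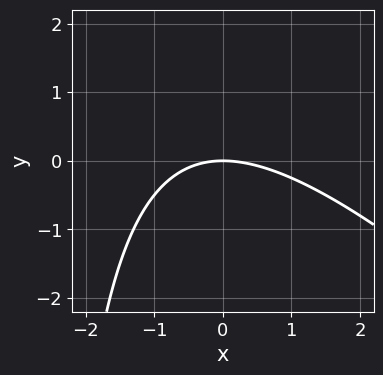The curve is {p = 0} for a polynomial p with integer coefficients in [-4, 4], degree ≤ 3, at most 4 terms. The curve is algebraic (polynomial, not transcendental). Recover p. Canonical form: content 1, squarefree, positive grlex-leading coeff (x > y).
First, deg p = 2. A generic line meets the curve in up to 2 points.
Then, from the visible intercepts: one x-axis crossing is at x = 0; it meets the y-axis at y = 0 (among the integer gridlines).
Finally, the integer polynomial consistent with all of this is the stated p.

x^2 + x*y + 3*y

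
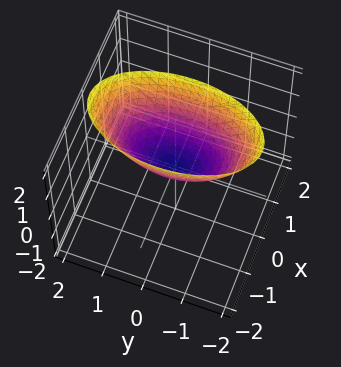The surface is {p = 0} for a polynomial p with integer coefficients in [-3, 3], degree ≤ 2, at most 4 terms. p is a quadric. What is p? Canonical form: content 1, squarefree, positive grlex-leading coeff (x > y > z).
3*x^2 + y^2 - 2*z

Degree: a paraboloid; a quadric, so deg p = 2.
Symmetries: the x ↦ −x reflection is a symmetry, so x appears only in even powers; it's symmetric under y → −y, forcing even powers of y.
From the axis intercepts and sections: one z-axis crossing is at z = 0; it crosses the x-axis at the gridline x = 0; it meets the y-axis at y = 0 (among the integer gridlines).
The integer polynomial consistent with all of this is the stated p.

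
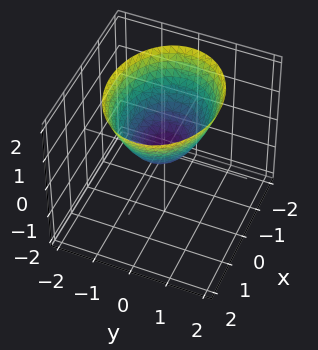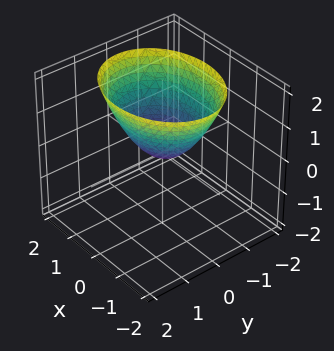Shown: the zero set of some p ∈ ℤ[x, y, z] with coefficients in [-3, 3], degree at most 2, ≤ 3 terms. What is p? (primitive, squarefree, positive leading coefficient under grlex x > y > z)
The degree is 2 — a paraboloid; a quadric.
Symmetries: it's symmetric under y → −y, forcing even powers of y; the x ↦ −x reflection is a symmetry, so x appears only in even powers.
Observable constraints: it crosses the z-axis at the gridline z = 0; one y-axis crossing is at y = 0; one x-axis crossing is at x = 0.
The integer polynomial consistent with all of this is the stated p.

2*x^2 + 3*y^2 - 3*z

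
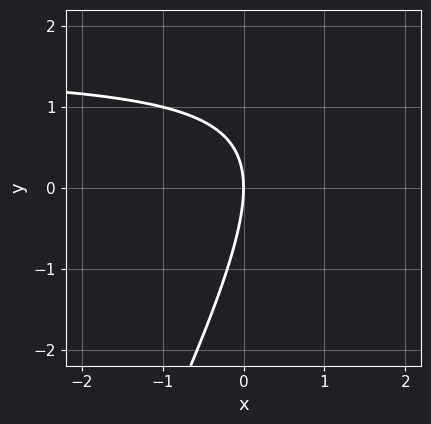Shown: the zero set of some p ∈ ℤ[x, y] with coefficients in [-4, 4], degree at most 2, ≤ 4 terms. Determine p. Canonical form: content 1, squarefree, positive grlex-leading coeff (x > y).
2*x*y - y^2 - 3*x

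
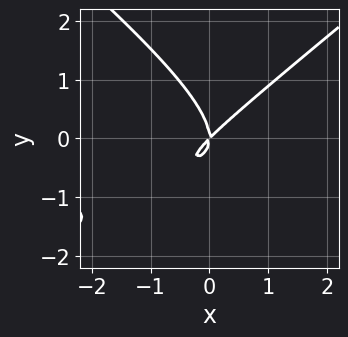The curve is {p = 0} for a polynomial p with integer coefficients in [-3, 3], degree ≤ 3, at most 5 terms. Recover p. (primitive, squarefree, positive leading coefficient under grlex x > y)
2*x^2*y - 3*y^3 + 3*x^2 - 3*x*y

The degree is 3 — no degree-2 curve has this shape.
Against the integer gridlines: it meets the y-axis at y = 0 (among the integer gridlines); it crosses the x-axis at the gridline x = 0.
Fitting integer coefficients to these (and the overall shape) gives p.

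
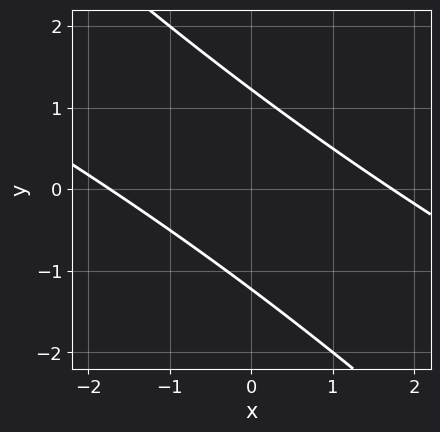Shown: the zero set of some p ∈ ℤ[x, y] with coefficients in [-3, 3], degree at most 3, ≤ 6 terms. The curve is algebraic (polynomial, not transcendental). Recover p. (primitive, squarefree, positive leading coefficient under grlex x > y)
1. deg p = 2.
2. Solving for integer coefficients yields p as stated.

x^2 + 3*x*y + 2*y^2 - 3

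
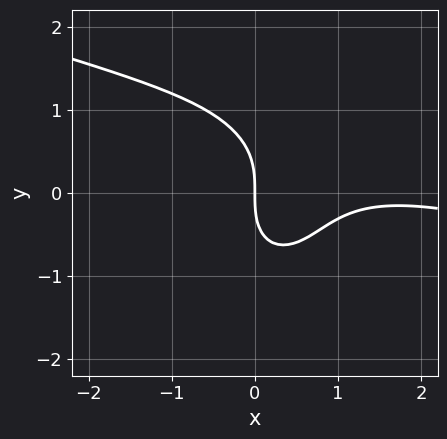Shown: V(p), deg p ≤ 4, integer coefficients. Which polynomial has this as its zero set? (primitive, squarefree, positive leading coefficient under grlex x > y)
x^3 + 3*x^2*y + 2*y^3 - 3*x^2 + 3*x

1. The degree is 3 — no degree-2 curve has this shape.
2. Checking where it meets the axes: one y-axis crossing is at y = 0; it meets the x-axis at x = 0 (among the integer gridlines).
3. Matching integer coefficients to the picture gives p.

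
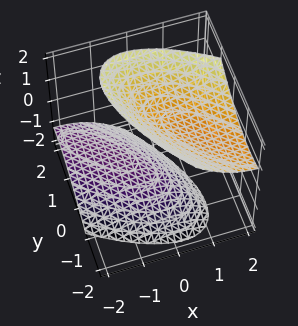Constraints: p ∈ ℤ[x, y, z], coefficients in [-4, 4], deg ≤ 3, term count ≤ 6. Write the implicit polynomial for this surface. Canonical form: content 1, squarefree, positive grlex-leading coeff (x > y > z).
2*x^2 + 3*x*y - 2*x*z + 2*y^2 - 2*z^2 + 3

1. There are 2 components. Treating them together as one polynomial.
2. Degree: the shape is more complex than any degree-1 surface, so deg p = 2.
3. From the visible intercepts: no x-intercept at any integer in the box; it misses every integer gridline on the y-axis.
4. Together with the visible shape, these determine p as stated.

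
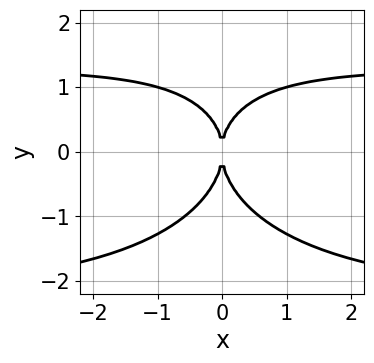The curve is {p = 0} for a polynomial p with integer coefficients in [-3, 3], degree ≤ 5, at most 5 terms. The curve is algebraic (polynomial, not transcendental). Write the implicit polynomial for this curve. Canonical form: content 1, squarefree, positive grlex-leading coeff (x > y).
x^2*y^2 + y^4 + x^2*y - 3*x^2

1. deg p = 4. No degree-3 curve has this shape.
2. Symmetries: it's symmetric under x → −x, forcing even powers of x.
3. Checking where it meets the axes: it meets the x-axis at x = 0 (among the integer gridlines); it meets the y-axis at y = 0 (among the integer gridlines).
4. Putting this together gives p.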